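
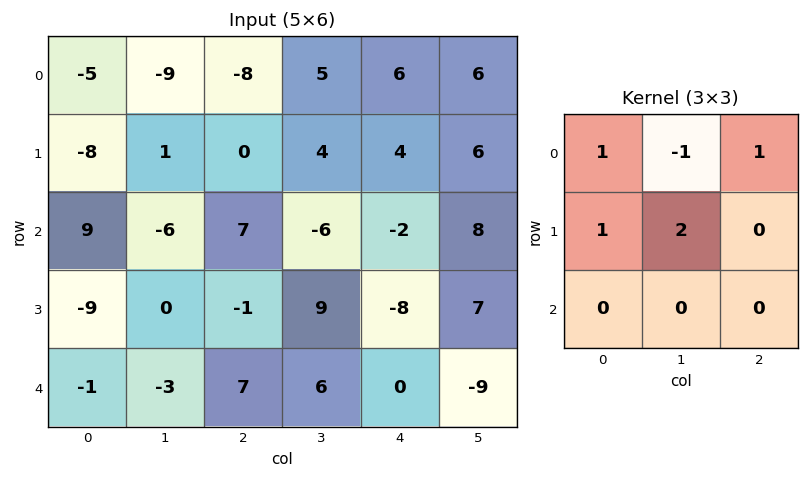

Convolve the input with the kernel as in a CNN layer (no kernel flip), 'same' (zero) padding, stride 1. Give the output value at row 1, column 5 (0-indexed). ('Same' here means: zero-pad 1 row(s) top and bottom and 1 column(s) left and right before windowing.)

16

The receptive field on the zero-padded input at this output position is [6 6 0 / 4 6 0 / -2 8 0]. Elementwise product with the kernel and sum: 6·1 + 6·-1 + 0·1 + 4·1 + 6·2.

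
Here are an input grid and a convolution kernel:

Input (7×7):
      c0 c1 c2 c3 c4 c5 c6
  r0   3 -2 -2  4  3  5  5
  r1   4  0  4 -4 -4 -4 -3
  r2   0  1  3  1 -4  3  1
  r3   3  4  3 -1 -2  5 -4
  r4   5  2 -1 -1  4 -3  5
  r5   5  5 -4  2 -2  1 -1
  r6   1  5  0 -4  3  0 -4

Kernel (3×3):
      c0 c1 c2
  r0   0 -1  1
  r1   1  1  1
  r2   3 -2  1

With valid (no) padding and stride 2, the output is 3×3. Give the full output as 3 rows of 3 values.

9 -2 -28
22 -2 20
-4 12 11

Output[0,0]: The receptive field on the input at this output position is [3 -2 -2 / 4 0 4 / 0 1 3]. Elementwise product with the kernel and sum: -2·-1 + -2·1 + 4·1 + 0·1 + 4·1 + 0·3 + 1·-2 + 3·1.
Output[0,1]: The receptive field on the input at this output position is [-2 4 3 / 4 -4 -4 / 3 1 -4]. Elementwise product with the kernel and sum: 4·-1 + 3·1 + 4·1 + -4·1 + -4·1 + 3·3 + 1·-2 + -4·1.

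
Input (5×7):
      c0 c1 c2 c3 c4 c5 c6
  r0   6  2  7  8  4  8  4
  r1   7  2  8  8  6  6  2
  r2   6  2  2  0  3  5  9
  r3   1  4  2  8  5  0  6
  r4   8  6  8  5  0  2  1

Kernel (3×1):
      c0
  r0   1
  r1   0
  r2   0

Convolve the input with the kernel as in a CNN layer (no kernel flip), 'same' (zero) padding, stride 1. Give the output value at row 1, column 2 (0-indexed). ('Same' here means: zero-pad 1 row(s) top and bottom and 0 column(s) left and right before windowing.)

7

The receptive field on the zero-padded input at this output position is [7 / 8 / 2]. Elementwise product with the kernel and sum: 7·1.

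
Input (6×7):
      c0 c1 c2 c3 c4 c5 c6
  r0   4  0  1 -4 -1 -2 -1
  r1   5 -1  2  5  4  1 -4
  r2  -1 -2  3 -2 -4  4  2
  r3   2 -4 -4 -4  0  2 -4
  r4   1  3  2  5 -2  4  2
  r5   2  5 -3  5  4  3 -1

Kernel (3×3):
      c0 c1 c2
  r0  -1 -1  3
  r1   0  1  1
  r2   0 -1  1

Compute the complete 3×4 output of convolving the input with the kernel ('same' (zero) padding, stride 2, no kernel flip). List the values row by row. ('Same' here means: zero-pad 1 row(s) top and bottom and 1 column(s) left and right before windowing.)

Output[0,0]: The receptive field on the zero-padded input at this output position is [0 0 0 / 0 4 0 / 0 5 -1]. Elementwise product with the kernel and sum: 0·-1 + 0·-1 + 0·3 + 4·1 + 0·1 + 5·-1 + -1·1.

-2 0 -6 3
-17 15 -4 9
-7 11 11 5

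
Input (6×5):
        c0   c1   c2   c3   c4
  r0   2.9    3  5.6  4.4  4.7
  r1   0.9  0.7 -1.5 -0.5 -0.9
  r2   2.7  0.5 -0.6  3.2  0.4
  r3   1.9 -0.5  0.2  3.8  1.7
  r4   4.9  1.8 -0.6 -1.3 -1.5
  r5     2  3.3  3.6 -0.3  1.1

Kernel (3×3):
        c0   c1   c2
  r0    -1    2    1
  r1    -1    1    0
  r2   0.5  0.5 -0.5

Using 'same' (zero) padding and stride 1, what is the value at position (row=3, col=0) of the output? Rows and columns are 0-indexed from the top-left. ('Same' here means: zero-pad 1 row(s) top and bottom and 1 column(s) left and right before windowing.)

9.35

The receptive field on the zero-padded input at this output position is [0 2.7 0.5 / 0 1.9 -0.5 / 0 4.9 1.8]. Elementwise product with the kernel and sum: 0·-1 + 2.7·2 + 0.5·1 + 0·-1 + 1.9·1 + 0·0.5 + 4.9·0.5 + 1.8·-0.5.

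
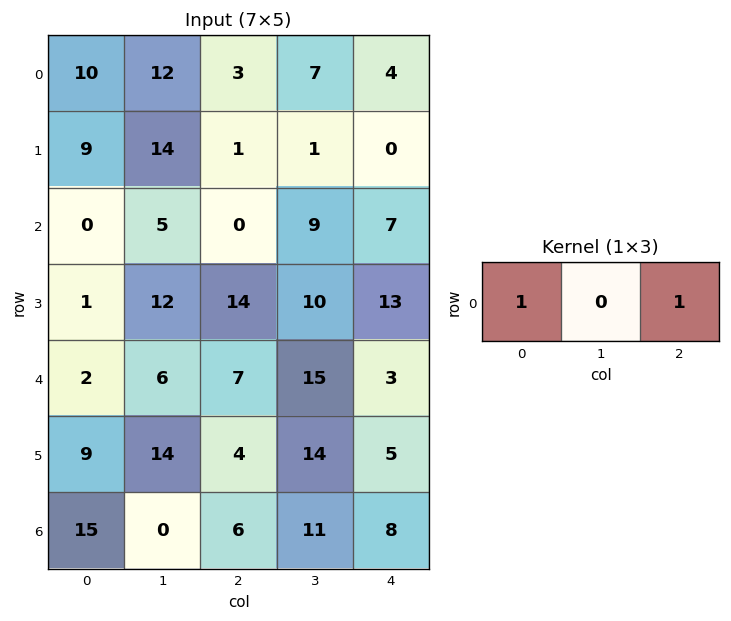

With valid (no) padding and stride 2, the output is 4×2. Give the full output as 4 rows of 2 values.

Output[0,0]: The receptive field on the input at this output position is [10 12 3]. Elementwise product with the kernel and sum: 10·1 + 3·1.

13 7
0 7
9 10
21 14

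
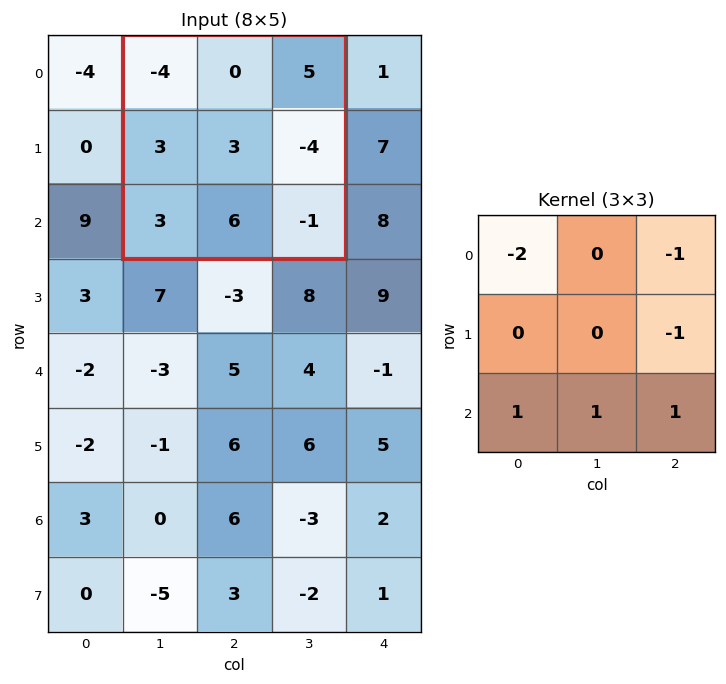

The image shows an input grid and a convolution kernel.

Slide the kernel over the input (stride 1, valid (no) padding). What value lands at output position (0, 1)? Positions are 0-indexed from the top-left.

15

The receptive field on the input at this output position is [-4 0 5 / 3 3 -4 / 3 6 -1]. Elementwise product with the kernel and sum: -4·-2 + 5·-1 + -4·-1 + 3·1 + 6·1 + -1·1.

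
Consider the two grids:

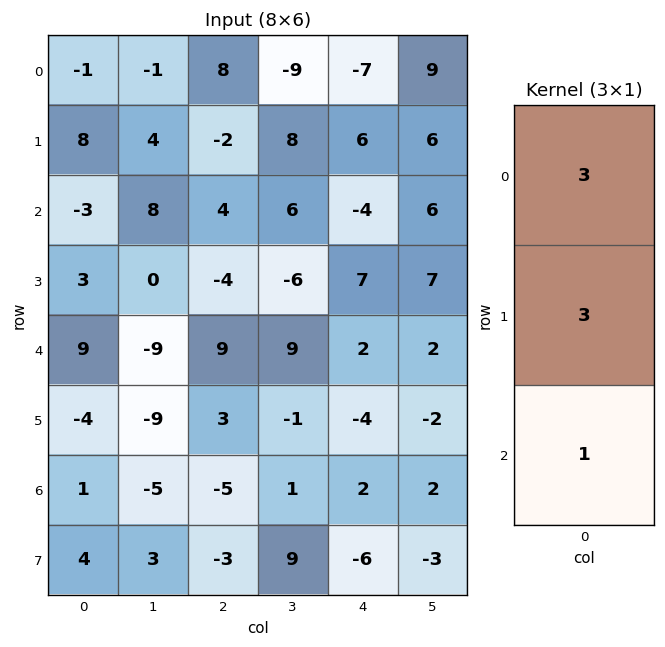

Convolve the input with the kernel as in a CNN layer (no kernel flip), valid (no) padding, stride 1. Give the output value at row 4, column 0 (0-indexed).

16

The receptive field on the input at this output position is [9 / -4 / 1]. Elementwise product with the kernel and sum: 9·3 + -4·3 + 1·1.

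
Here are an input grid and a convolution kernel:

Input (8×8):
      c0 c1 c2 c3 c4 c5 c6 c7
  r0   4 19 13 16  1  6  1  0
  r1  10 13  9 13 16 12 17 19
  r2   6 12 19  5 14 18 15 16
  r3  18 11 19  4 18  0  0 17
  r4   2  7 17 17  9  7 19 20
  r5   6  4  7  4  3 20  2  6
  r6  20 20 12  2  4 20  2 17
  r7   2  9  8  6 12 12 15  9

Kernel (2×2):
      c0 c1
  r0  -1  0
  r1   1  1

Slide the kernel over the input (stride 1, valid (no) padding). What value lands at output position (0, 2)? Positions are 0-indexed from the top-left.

9

The receptive field on the input at this output position is [13 16 / 9 13]. Elementwise product with the kernel and sum: 13·-1 + 9·1 + 13·1.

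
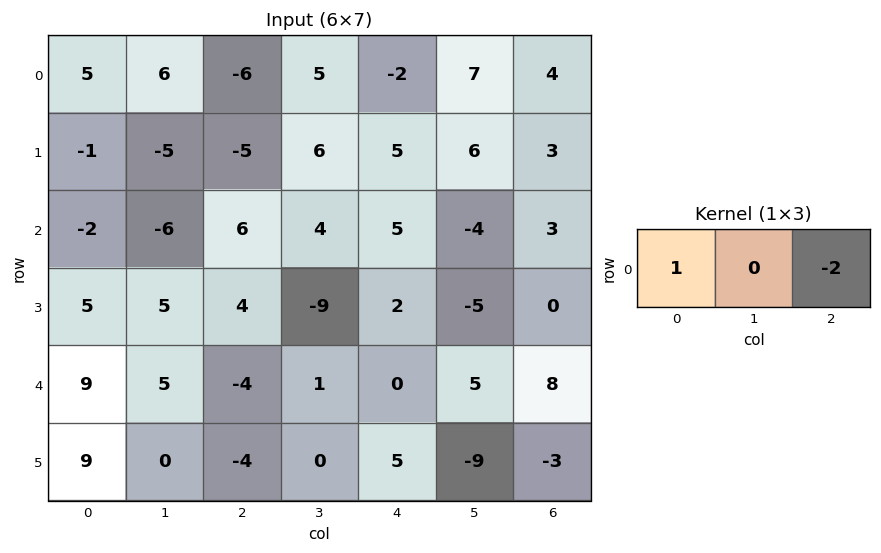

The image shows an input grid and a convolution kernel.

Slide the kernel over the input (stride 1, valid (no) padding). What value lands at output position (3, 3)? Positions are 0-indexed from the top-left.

The receptive field on the input at this output position is [-9 2 -5]. Elementwise product with the kernel and sum: -9·1 + -5·-2.

1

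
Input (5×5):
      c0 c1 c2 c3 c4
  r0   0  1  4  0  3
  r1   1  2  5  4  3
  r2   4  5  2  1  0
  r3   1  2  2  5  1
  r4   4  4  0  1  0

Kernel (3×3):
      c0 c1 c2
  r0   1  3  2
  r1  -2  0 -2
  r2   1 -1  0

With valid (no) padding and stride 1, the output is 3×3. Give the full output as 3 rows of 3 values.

-2 4 -5
4 13 16
17 3 -2

Output[0,0]: The receptive field on the input at this output position is [0 1 4 / 1 2 5 / 4 5 2]. Elementwise product with the kernel and sum: 0·1 + 1·3 + 4·2 + 1·-2 + 5·-2 + 4·1 + 5·-1.
Output[0,1]: The receptive field on the input at this output position is [1 4 0 / 2 5 4 / 5 2 1]. Elementwise product with the kernel and sum: 1·1 + 4·3 + 0·2 + 2·-2 + 4·-2 + 5·1 + 2·-1.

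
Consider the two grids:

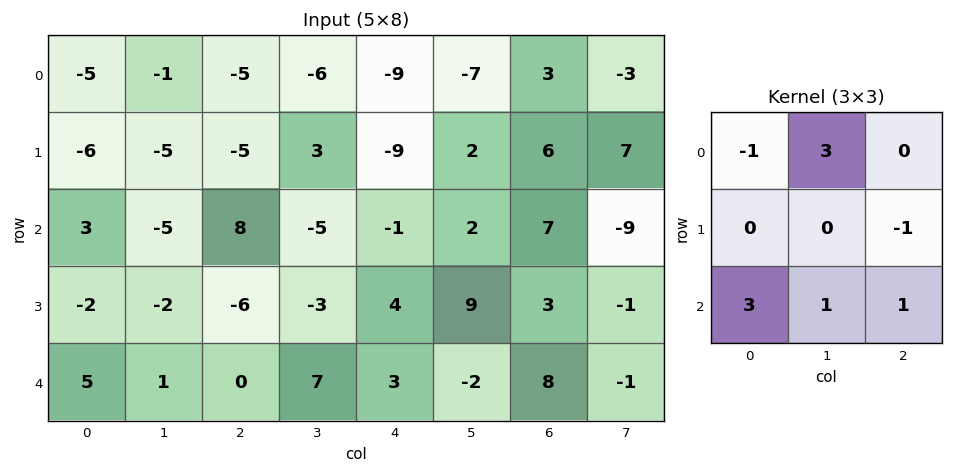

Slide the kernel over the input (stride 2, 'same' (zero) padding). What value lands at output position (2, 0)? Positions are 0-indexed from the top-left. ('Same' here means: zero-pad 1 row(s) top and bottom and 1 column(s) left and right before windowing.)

-7

The receptive field on the zero-padded input at this output position is [0 -2 -2 / 0 5 1 / 0 0 0]. Elementwise product with the kernel and sum: 0·-1 + -2·3 + 1·-1 + 0·3 + 0·1 + 0·1.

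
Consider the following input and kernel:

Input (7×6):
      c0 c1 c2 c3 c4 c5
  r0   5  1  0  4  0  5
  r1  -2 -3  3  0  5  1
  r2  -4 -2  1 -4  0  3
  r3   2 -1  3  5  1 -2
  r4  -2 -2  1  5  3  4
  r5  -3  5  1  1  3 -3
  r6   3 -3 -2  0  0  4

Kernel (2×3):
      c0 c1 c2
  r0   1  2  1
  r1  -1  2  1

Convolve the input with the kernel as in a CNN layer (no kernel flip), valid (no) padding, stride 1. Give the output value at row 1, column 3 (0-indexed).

The receptive field on the input at this output position is [0 5 1 / -4 0 3]. Elementwise product with the kernel and sum: 0·1 + 5·2 + 1·1 + -4·-1 + 0·2 + 3·1.

18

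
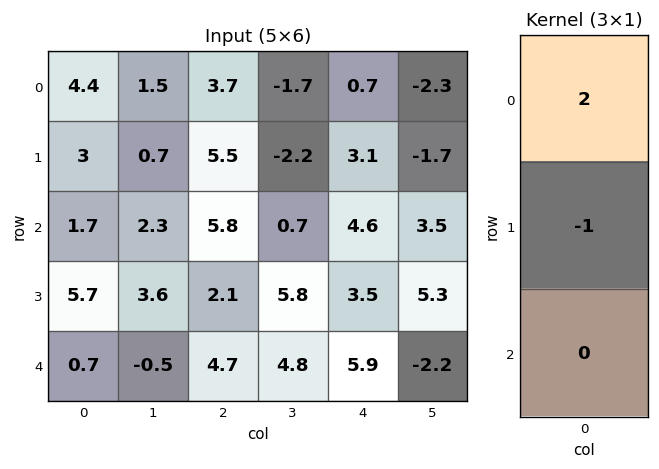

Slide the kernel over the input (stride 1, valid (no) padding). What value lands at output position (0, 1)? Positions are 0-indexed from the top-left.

2.3

The receptive field on the input at this output position is [1.5 / 0.7 / 2.3]. Elementwise product with the kernel and sum: 1.5·2 + 0.7·-1.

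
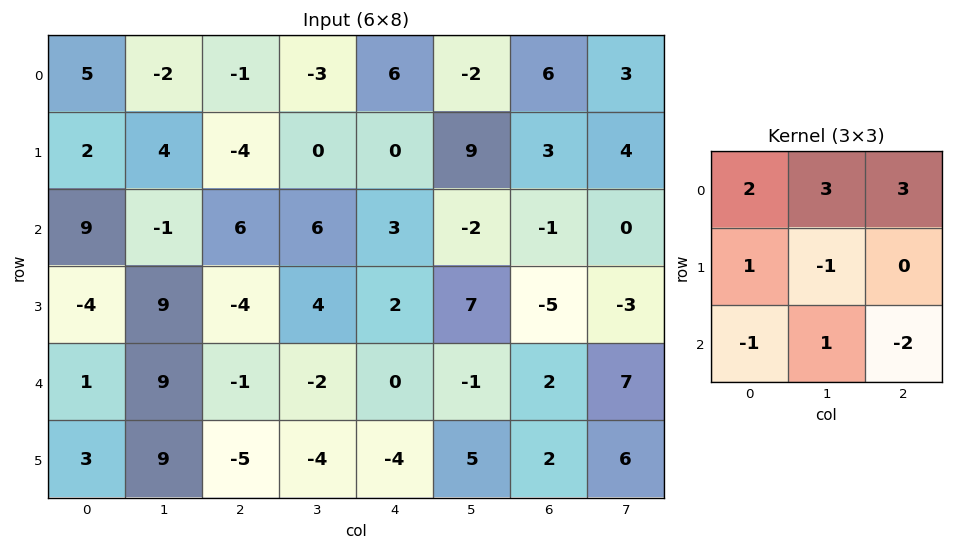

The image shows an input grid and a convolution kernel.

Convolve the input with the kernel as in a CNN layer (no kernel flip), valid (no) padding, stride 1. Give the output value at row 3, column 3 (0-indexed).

23

The receptive field on the input at this output position is [4 2 7 / -2 0 -1 / -4 -4 5]. Elementwise product with the kernel and sum: 4·2 + 2·3 + 7·3 + -2·1 + 0·-1 + -4·-1 + -4·1 + 5·-2.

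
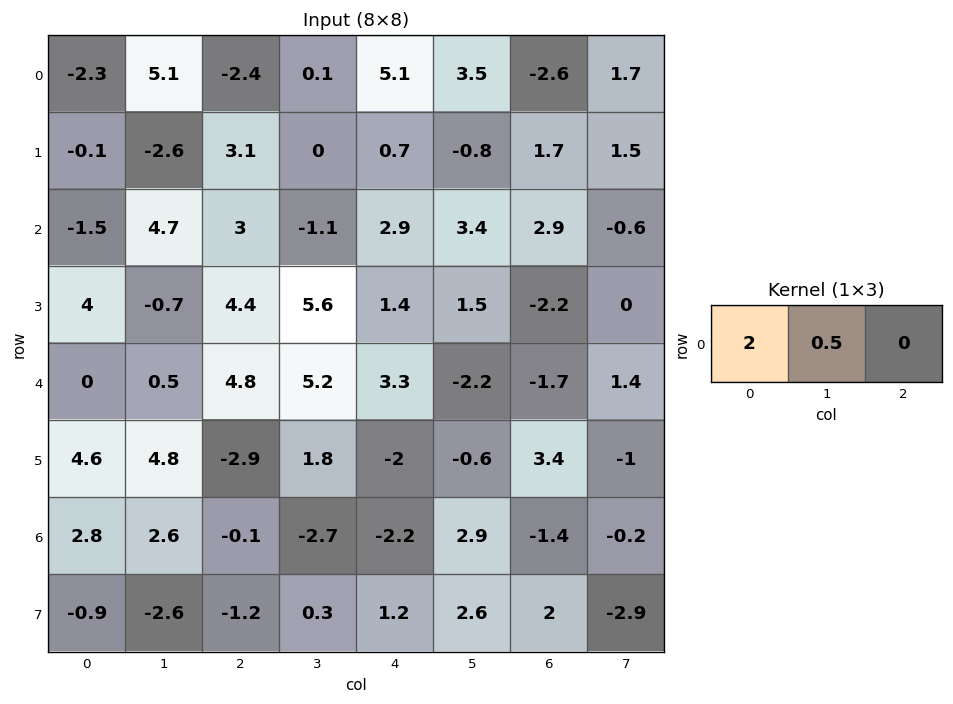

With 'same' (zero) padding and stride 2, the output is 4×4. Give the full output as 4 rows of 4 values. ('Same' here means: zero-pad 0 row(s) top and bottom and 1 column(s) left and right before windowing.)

-1.15 9 2.75 5.7
-0.75 10.9 -0.75 8.25
0 3.4 12.05 -5.25
1.4 5.15 -6.5 5.1

Output[0,0]: The receptive field on the zero-padded input at this output position is [0 -2.3 5.1]. Elementwise product with the kernel and sum: 0·2 + -2.3·0.5.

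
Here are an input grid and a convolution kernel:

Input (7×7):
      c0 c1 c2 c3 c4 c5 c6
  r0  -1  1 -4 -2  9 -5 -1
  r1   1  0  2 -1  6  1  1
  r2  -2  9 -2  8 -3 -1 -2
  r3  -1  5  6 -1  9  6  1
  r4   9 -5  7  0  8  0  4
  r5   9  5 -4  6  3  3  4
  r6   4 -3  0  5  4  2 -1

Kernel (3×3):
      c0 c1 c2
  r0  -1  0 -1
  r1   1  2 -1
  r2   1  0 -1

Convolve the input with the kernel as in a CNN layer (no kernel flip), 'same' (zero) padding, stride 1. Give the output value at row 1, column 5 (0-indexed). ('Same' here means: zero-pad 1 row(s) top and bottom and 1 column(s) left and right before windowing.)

The receptive field on the zero-padded input at this output position is [9 -5 -1 / 6 1 1 / -3 -1 -2]. Elementwise product with the kernel and sum: 9·-1 + -1·-1 + 6·1 + 1·2 + 1·-1 + -3·1 + -2·-1.

-2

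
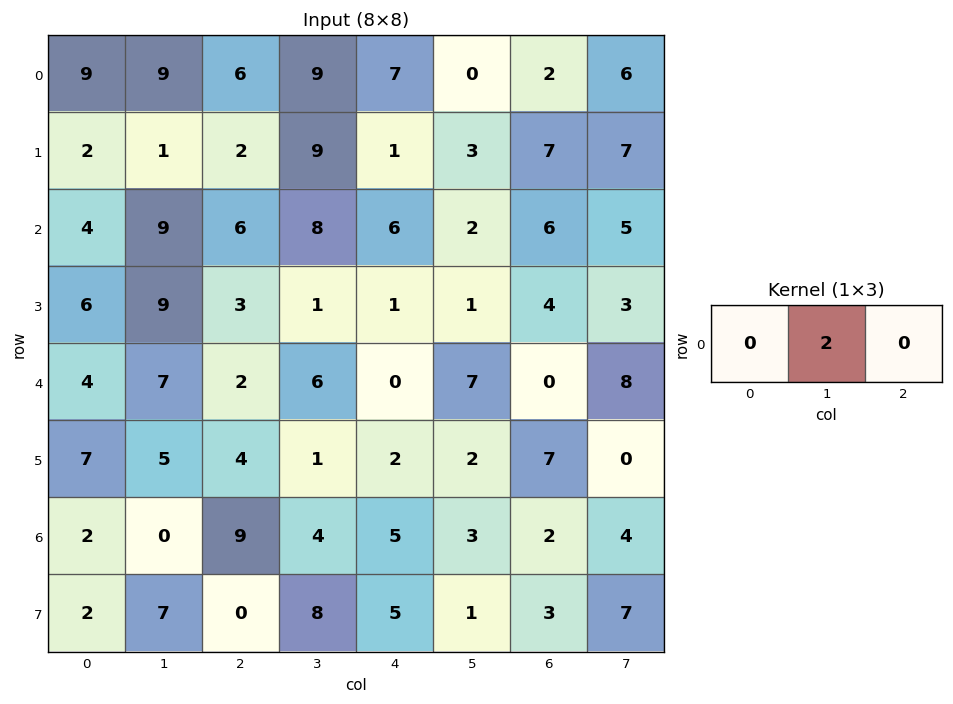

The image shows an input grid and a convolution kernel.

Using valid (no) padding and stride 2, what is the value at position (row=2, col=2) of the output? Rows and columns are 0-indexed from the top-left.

14

The receptive field on the input at this output position is [0 7 0]. Elementwise product with the kernel and sum: 7·2.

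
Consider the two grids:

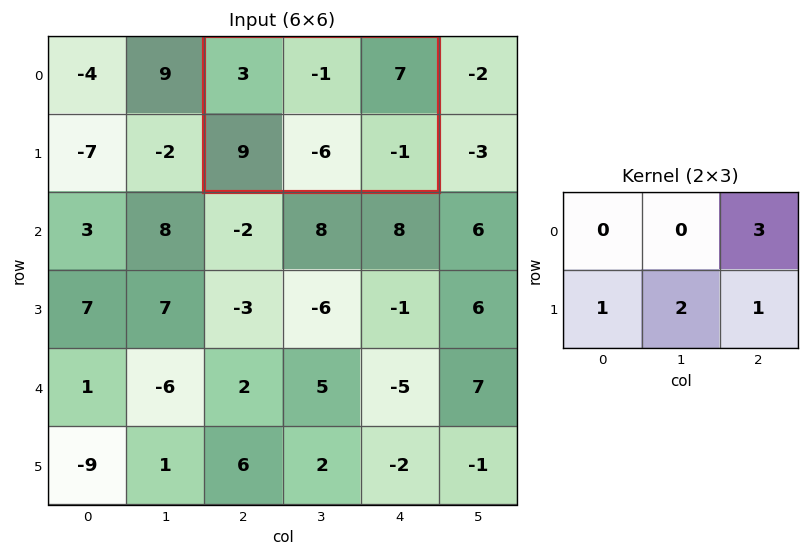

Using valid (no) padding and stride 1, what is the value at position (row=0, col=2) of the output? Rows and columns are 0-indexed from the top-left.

17

The receptive field on the input at this output position is [3 -1 7 / 9 -6 -1]. Elementwise product with the kernel and sum: 7·3 + 9·1 + -6·2 + -1·1.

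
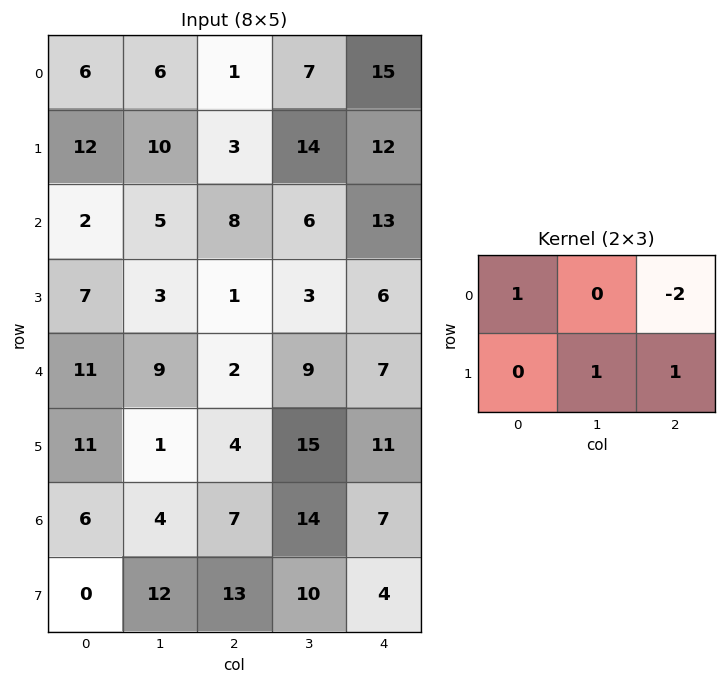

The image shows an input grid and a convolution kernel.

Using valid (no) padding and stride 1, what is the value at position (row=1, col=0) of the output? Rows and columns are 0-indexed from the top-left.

19

The receptive field on the input at this output position is [12 10 3 / 2 5 8]. Elementwise product with the kernel and sum: 12·1 + 3·-2 + 5·1 + 8·1.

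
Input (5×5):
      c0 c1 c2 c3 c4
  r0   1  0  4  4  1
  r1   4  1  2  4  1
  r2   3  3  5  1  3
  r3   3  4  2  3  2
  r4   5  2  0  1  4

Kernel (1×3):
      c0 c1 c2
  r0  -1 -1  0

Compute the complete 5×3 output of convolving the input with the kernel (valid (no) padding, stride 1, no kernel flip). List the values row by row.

-1 -4 -8
-5 -3 -6
-6 -8 -6
-7 -6 -5
-7 -2 -1

Output[0,0]: The receptive field on the input at this output position is [1 0 4]. Elementwise product with the kernel and sum: 1·-1 + 0·-1.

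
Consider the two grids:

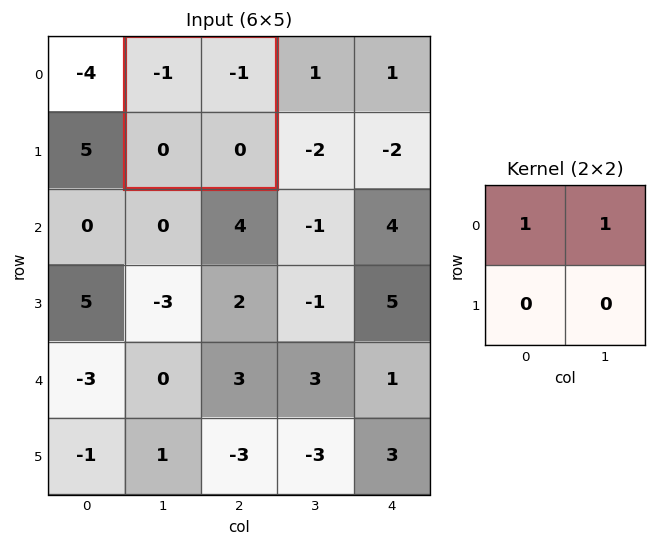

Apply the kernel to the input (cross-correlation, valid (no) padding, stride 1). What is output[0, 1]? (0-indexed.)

-2

The receptive field on the input at this output position is [-1 -1 / 0 0]. Elementwise product with the kernel and sum: -1·1 + -1·1.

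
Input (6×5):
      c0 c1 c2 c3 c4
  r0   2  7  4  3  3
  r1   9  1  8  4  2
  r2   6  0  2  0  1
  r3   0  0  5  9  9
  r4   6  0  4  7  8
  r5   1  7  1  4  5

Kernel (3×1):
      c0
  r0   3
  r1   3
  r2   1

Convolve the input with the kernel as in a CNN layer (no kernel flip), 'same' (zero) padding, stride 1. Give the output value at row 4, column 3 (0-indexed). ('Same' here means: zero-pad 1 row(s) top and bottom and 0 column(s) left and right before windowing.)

52

The receptive field on the zero-padded input at this output position is [9 / 7 / 4]. Elementwise product with the kernel and sum: 9·3 + 7·3 + 4·1.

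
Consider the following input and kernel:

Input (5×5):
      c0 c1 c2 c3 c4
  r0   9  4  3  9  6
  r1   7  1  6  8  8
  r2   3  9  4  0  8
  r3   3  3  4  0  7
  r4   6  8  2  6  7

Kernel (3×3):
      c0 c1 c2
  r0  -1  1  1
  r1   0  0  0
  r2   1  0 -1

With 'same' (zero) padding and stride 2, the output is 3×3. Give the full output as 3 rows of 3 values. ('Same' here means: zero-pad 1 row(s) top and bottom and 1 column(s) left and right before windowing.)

-1 -7 8
5 16 0
6 1 7

Output[0,0]: The receptive field on the zero-padded input at this output position is [0 0 0 / 0 9 4 / 0 7 1]. Elementwise product with the kernel and sum: 0·-1 + 0·1 + 0·1 + 0·1 + 1·-1.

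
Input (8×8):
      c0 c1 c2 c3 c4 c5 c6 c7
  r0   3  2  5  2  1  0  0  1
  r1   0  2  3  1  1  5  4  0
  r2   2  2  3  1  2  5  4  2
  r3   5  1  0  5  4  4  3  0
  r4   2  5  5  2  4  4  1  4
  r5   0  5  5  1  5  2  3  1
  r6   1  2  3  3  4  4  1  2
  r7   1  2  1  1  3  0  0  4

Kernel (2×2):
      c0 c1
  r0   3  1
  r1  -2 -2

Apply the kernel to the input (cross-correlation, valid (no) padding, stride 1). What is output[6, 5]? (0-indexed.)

13

The receptive field on the input at this output position is [4 1 / 0 0]. Elementwise product with the kernel and sum: 4·3 + 1·1 + 0·-2 + 0·-2.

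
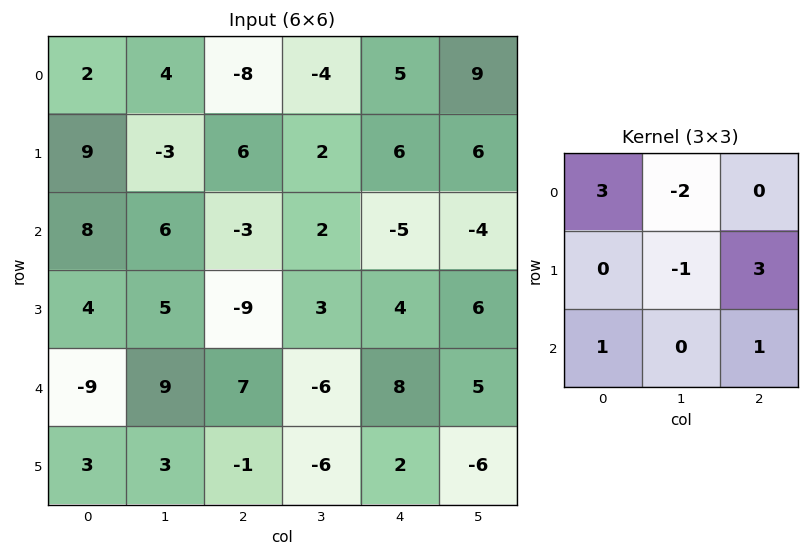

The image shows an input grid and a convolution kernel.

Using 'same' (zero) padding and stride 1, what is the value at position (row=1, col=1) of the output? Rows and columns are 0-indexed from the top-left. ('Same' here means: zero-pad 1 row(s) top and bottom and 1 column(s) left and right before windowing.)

24

The receptive field on the zero-padded input at this output position is [2 4 -8 / 9 -3 6 / 8 6 -3]. Elementwise product with the kernel and sum: 2·3 + 4·-2 + -3·-1 + 6·3 + 8·1 + -3·1.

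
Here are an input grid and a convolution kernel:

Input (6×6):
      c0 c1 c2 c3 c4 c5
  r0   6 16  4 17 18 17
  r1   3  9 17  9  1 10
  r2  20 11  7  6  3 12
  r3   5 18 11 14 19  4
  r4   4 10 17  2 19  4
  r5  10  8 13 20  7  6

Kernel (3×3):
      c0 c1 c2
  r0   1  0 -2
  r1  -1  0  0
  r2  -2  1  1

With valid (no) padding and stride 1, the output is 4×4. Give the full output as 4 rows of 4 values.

-27 -36 -54 -23
-32 -31 19 -22
20 -20 -23 -13
-20 -3 -43 -23

Output[0,0]: The receptive field on the input at this output position is [6 16 4 / 3 9 17 / 20 11 7]. Elementwise product with the kernel and sum: 6·1 + 4·-2 + 3·-1 + 20·-2 + 11·1 + 7·1.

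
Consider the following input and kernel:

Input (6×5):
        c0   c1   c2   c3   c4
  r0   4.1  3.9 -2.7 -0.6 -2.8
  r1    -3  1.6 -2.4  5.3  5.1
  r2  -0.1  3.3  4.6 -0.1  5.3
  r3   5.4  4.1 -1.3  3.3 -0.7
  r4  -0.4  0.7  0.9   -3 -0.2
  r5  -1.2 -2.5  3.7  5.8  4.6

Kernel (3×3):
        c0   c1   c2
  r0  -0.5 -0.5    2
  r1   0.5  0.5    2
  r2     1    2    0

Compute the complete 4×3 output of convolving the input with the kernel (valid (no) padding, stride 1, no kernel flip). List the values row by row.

-8.4 20.9 12.1
20.3 16.25 26.9
10.75 6.35 2.85
-11.6 4.9 11.45

Output[0,0]: The receptive field on the input at this output position is [4.1 3.9 -2.7 / -3 1.6 -2.4 / -0.1 3.3 4.6]. Elementwise product with the kernel and sum: 4.1·-0.5 + 3.9·-0.5 + -2.7·2 + -3·0.5 + 1.6·0.5 + -2.4·2 + -0.1·1 + 3.3·2.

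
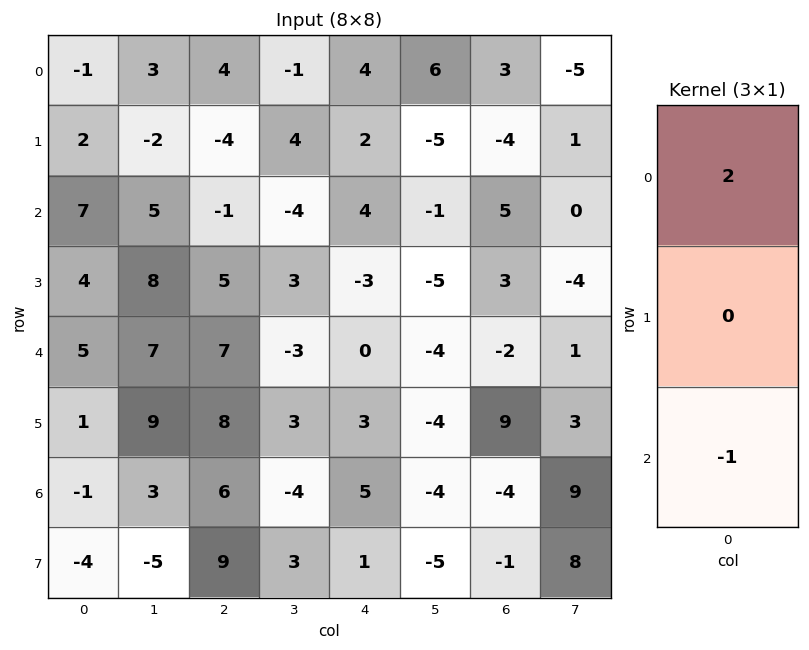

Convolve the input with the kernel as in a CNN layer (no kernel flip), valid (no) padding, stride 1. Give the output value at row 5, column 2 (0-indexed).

7

The receptive field on the input at this output position is [8 / 6 / 9]. Elementwise product with the kernel and sum: 8·2 + 9·-1.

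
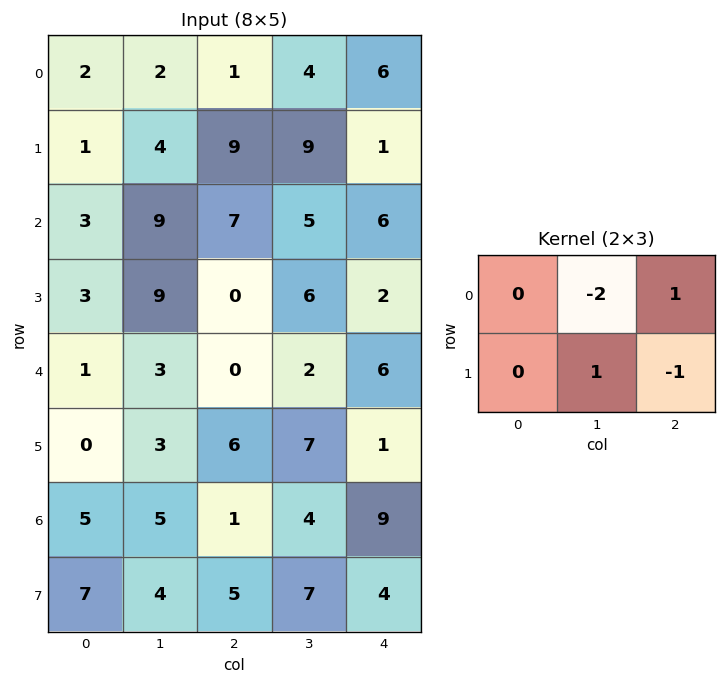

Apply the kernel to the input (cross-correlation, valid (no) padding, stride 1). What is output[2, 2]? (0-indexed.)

The receptive field on the input at this output position is [7 5 6 / 0 6 2]. Elementwise product with the kernel and sum: 5·-2 + 6·1 + 6·1 + 2·-1.

0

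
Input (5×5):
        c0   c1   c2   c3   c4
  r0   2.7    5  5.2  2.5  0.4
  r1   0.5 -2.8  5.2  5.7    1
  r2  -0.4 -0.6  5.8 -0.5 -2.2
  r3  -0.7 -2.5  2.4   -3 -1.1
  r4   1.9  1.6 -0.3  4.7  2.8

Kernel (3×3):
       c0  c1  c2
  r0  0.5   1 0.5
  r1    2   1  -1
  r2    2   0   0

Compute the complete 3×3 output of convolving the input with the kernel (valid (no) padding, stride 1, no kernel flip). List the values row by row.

1.15 1.65 32
-8.55 6.75 26.9
-0.4 8.85 3.6

Output[0,0]: The receptive field on the input at this output position is [2.7 5 5.2 / 0.5 -2.8 5.2 / -0.4 -0.6 5.8]. Elementwise product with the kernel and sum: 2.7·0.5 + 5·1 + 5.2·0.5 + 0.5·2 + -2.8·1 + 5.2·-1 + -0.4·2.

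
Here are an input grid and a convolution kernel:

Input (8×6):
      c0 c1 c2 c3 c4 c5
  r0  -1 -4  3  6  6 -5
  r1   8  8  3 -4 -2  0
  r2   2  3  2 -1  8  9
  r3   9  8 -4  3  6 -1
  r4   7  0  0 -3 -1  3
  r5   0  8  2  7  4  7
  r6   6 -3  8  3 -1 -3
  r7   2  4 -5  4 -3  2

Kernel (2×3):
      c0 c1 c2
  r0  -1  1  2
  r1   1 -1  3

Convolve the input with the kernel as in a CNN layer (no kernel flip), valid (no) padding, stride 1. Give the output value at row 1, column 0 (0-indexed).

The receptive field on the input at this output position is [8 8 3 / 2 3 2]. Elementwise product with the kernel and sum: 8·-1 + 8·1 + 3·2 + 2·1 + 3·-1 + 2·3.

11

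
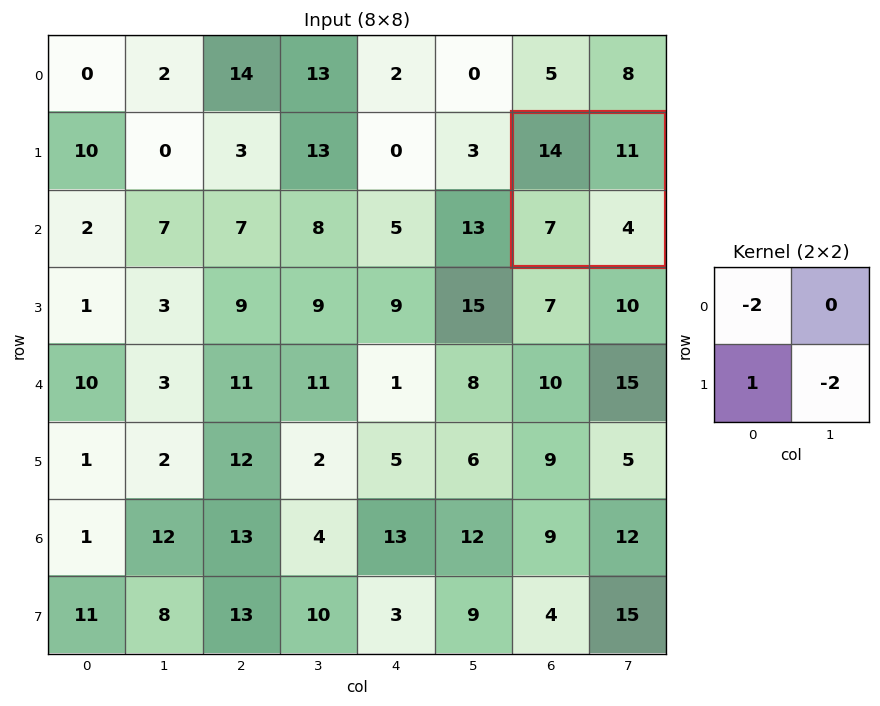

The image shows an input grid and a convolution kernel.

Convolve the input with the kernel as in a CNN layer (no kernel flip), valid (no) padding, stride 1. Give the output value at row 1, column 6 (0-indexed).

The receptive field on the input at this output position is [14 11 / 7 4]. Elementwise product with the kernel and sum: 14·-2 + 7·1 + 4·-2.

-29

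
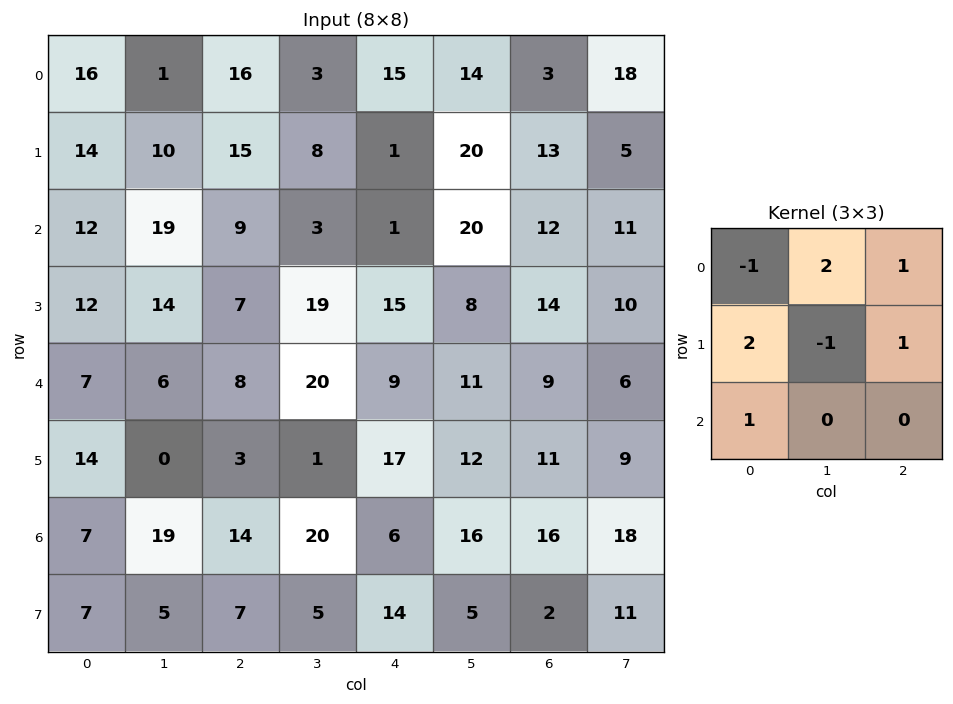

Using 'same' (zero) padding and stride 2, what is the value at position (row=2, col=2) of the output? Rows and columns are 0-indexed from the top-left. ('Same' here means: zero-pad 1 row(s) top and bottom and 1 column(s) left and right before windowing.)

62

The receptive field on the zero-padded input at this output position is [19 15 8 / 20 9 11 / 1 17 12]. Elementwise product with the kernel and sum: 19·-1 + 15·2 + 8·1 + 20·2 + 9·-1 + 11·1 + 1·1.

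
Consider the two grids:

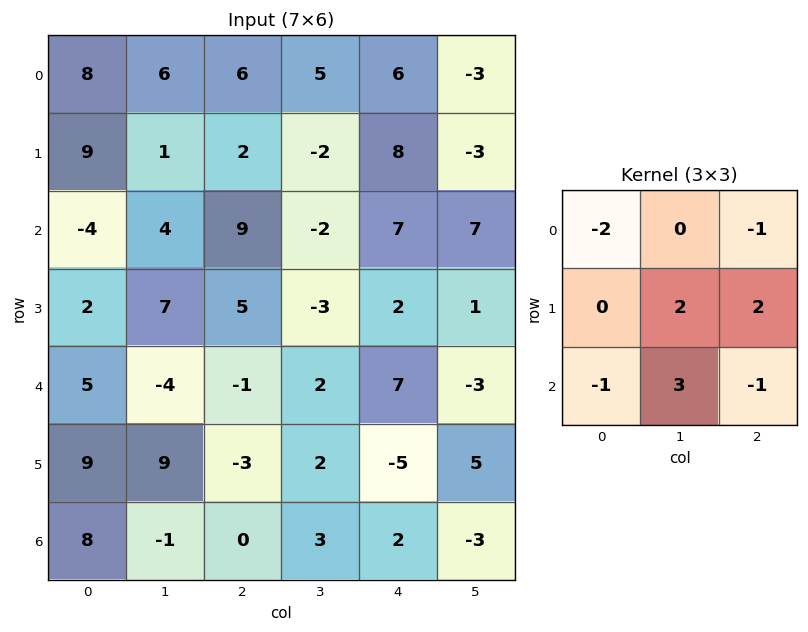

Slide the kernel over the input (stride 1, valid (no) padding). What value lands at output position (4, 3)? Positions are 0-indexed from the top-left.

5

The receptive field on the input at this output position is [2 7 -3 / 2 -5 5 / 3 2 -3]. Elementwise product with the kernel and sum: 2·-2 + -3·-1 + -5·2 + 5·2 + 3·-1 + 2·3 + -3·-1.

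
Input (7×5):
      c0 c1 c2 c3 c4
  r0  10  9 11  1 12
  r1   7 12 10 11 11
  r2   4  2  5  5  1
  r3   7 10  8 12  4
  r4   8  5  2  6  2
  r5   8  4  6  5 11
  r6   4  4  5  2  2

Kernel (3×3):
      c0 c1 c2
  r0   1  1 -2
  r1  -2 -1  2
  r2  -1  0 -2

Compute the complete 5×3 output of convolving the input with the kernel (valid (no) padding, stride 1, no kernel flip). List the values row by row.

-23 -6 -28
-24 -33 -30
-24 -24 -18
-36 -20 -22
-13 -17 0

Output[0,0]: The receptive field on the input at this output position is [10 9 11 / 7 12 10 / 4 2 5]. Elementwise product with the kernel and sum: 10·1 + 9·1 + 11·-2 + 7·-2 + 12·-1 + 10·2 + 4·-1 + 5·-2.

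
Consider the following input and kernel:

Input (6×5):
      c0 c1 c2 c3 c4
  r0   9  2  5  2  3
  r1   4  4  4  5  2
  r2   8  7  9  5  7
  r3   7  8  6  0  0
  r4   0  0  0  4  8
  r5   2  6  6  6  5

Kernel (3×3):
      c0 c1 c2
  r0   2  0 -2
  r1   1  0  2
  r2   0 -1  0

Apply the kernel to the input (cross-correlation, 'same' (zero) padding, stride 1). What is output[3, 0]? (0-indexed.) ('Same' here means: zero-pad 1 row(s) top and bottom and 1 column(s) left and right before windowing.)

The receptive field on the zero-padded input at this output position is [0 8 7 / 0 7 8 / 0 0 0]. Elementwise product with the kernel and sum: 0·2 + 7·-2 + 0·1 + 8·2 + 0·-1.

2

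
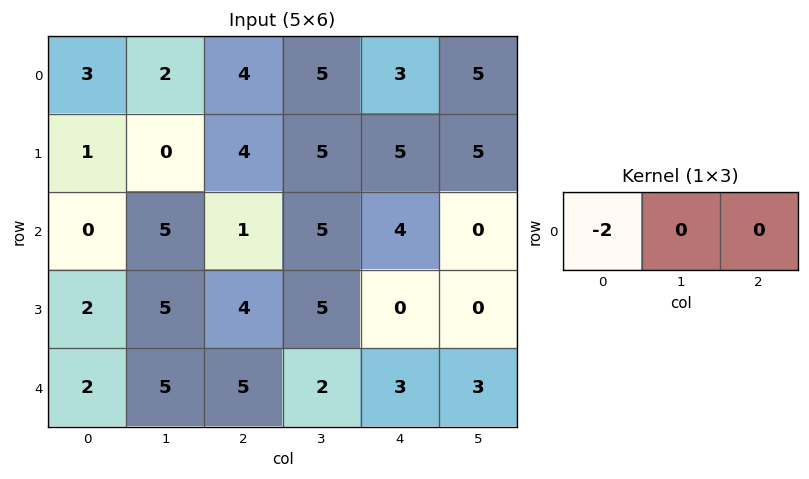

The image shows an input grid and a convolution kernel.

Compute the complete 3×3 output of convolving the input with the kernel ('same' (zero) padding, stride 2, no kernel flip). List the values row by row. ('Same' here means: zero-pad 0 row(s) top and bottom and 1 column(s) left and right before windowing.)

0 -4 -10
0 -10 -10
0 -10 -4

Output[0,0]: The receptive field on the zero-padded input at this output position is [0 3 2]. Elementwise product with the kernel and sum: 0·-2.
Output[0,1]: The receptive field on the zero-padded input at this output position is [2 4 5]. Elementwise product with the kernel and sum: 2·-2.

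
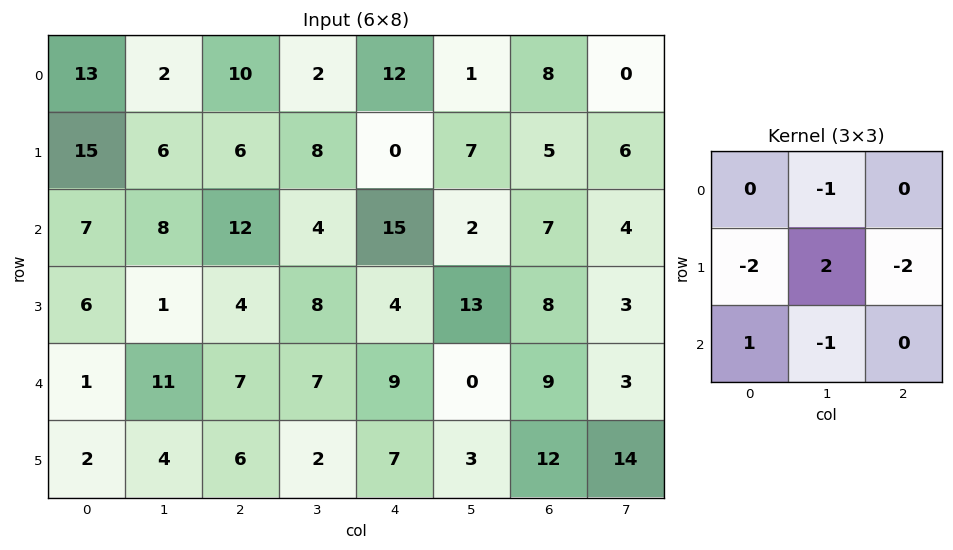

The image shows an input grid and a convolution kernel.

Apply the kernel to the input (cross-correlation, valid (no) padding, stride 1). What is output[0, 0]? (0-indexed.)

-33

The receptive field on the input at this output position is [13 2 10 / 15 6 6 / 7 8 12]. Elementwise product with the kernel and sum: 2·-1 + 15·-2 + 6·2 + 6·-2 + 7·1 + 8·-1.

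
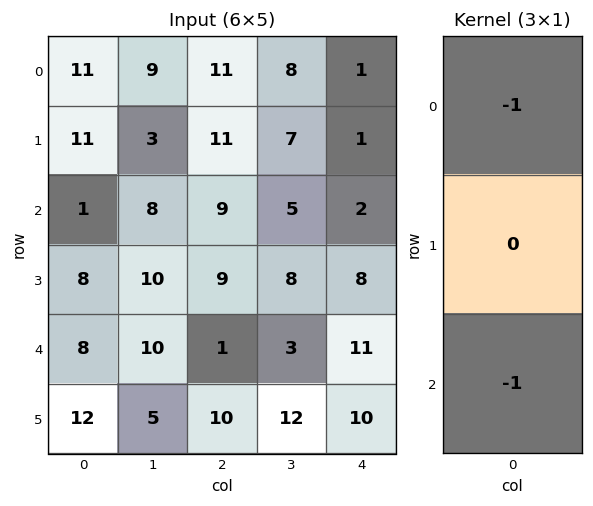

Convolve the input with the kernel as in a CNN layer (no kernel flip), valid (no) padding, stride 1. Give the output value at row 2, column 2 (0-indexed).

-10

The receptive field on the input at this output position is [9 / 9 / 1]. Elementwise product with the kernel and sum: 9·-1 + 1·-1.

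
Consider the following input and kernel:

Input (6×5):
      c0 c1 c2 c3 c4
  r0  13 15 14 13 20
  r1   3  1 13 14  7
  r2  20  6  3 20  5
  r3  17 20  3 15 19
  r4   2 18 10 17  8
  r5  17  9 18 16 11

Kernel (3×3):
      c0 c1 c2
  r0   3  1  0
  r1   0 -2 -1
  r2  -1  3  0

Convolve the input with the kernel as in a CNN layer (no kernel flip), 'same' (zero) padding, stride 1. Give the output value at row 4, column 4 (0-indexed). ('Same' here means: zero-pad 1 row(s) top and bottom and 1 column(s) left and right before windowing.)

The receptive field on the zero-padded input at this output position is [15 19 0 / 17 8 0 / 16 11 0]. Elementwise product with the kernel and sum: 15·3 + 19·1 + 8·-2 + 0·-1 + 16·-1 + 11·3.

65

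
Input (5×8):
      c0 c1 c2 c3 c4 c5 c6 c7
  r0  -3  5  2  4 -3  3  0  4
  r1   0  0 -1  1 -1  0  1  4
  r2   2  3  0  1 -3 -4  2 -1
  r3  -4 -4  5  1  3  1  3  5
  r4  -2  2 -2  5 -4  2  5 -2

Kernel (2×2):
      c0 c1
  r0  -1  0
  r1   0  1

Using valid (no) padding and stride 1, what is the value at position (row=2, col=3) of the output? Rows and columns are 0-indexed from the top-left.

The receptive field on the input at this output position is [1 -3 / 1 3]. Elementwise product with the kernel and sum: 1·-1 + 3·1.

2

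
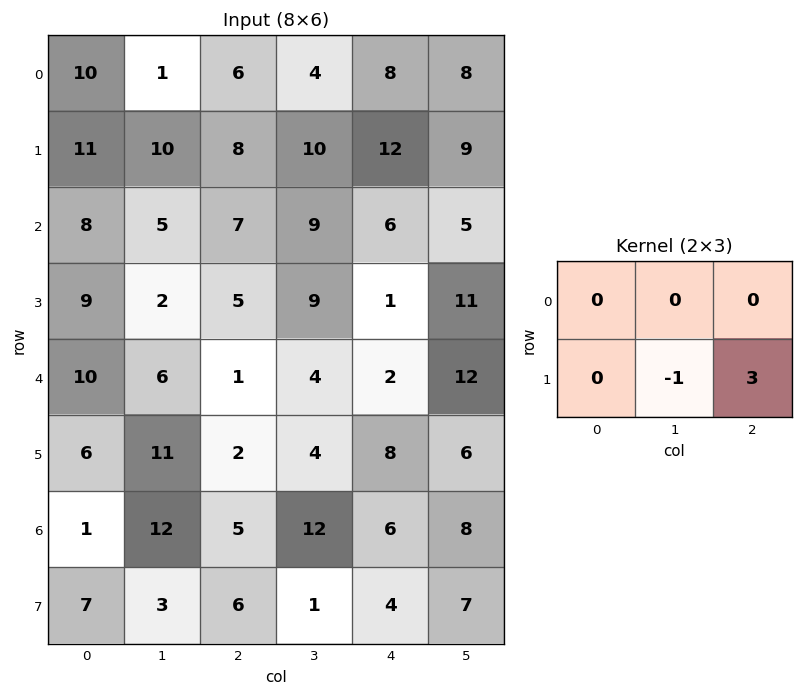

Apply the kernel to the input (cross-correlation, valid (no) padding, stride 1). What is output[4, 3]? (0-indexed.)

The receptive field on the input at this output position is [4 2 12 / 4 8 6]. Elementwise product with the kernel and sum: 8·-1 + 6·3.

10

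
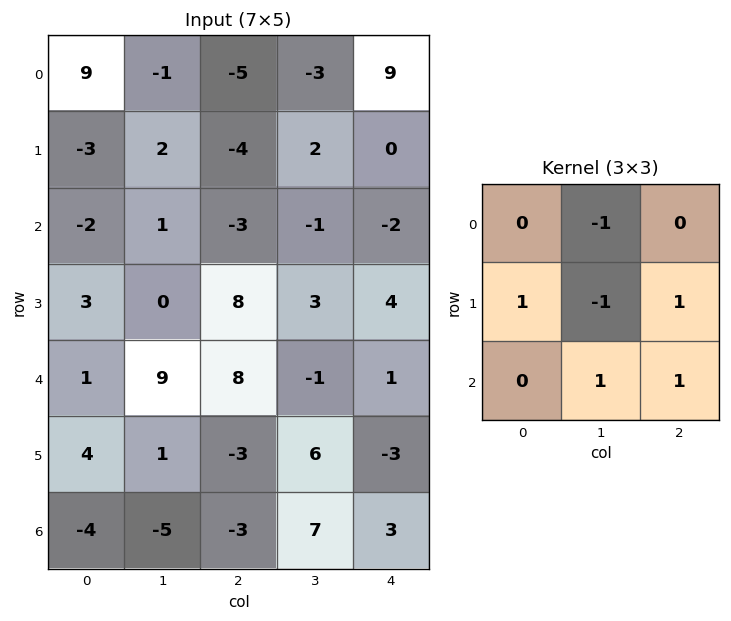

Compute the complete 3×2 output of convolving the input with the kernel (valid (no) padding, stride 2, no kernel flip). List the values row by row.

Output[0,0]: The receptive field on the input at this output position is [9 -1 -5 / -3 2 -4 / -2 1 -3]. Elementwise product with the kernel and sum: -1·-1 + -3·1 + 2·-1 + -4·1 + 1·1 + -3·1.

-10 -6
27 10
-17 -1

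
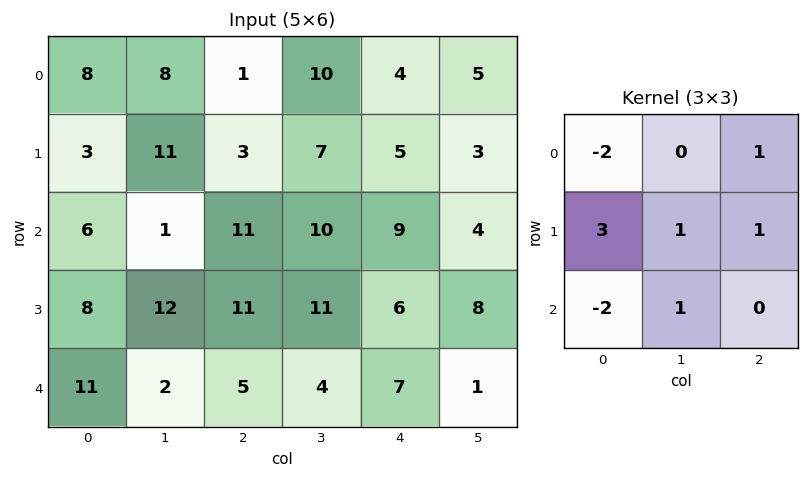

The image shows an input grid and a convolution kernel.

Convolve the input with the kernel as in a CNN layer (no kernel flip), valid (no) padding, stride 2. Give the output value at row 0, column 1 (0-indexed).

11

The receptive field on the input at this output position is [1 10 4 / 3 7 5 / 11 10 9]. Elementwise product with the kernel and sum: 1·-2 + 4·1 + 3·3 + 7·1 + 5·1 + 11·-2 + 10·1.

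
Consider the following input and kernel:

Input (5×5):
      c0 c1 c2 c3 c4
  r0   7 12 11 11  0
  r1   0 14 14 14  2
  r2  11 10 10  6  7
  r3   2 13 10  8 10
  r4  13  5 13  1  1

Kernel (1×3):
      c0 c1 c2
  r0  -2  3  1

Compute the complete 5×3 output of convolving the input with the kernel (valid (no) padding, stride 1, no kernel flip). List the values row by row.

33 20 11
56 28 16
18 16 5
45 12 14
2 30 -22

Output[0,0]: The receptive field on the input at this output position is [7 12 11]. Elementwise product with the kernel and sum: 7·-2 + 12·3 + 11·1.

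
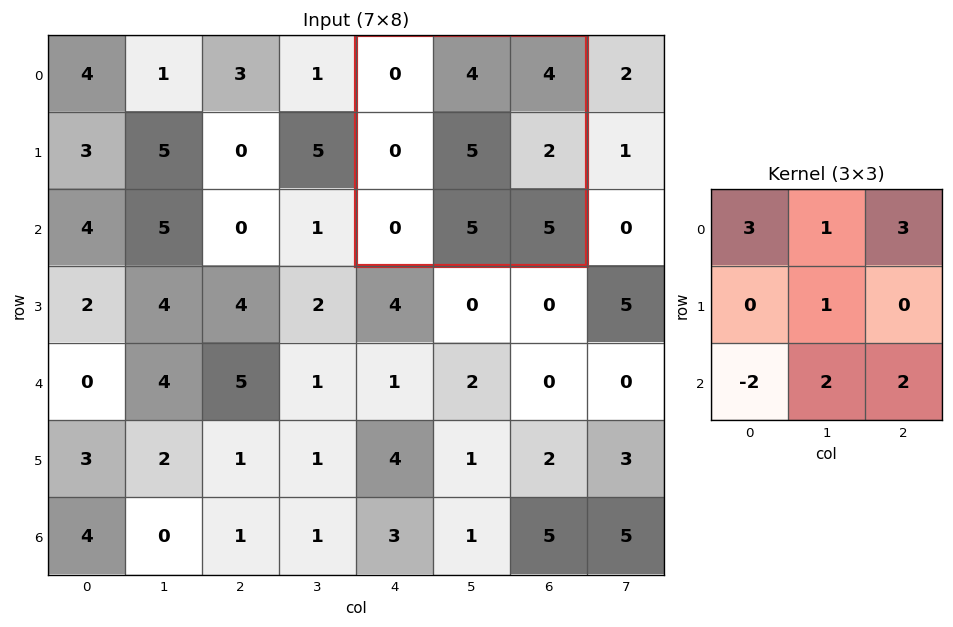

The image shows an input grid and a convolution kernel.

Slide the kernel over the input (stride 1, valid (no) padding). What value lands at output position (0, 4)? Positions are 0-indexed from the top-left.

41

The receptive field on the input at this output position is [0 4 4 / 0 5 2 / 0 5 5]. Elementwise product with the kernel and sum: 0·3 + 4·1 + 4·3 + 5·1 + 0·-2 + 5·2 + 5·2.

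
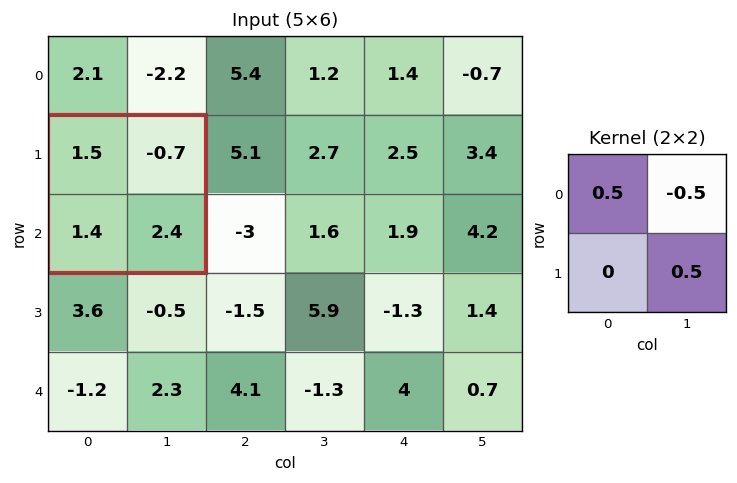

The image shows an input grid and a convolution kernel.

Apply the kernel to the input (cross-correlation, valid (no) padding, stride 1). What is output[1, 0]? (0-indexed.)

2.3

The receptive field on the input at this output position is [1.5 -0.7 / 1.4 2.4]. Elementwise product with the kernel and sum: 1.5·0.5 + -0.7·-0.5 + 2.4·0.5.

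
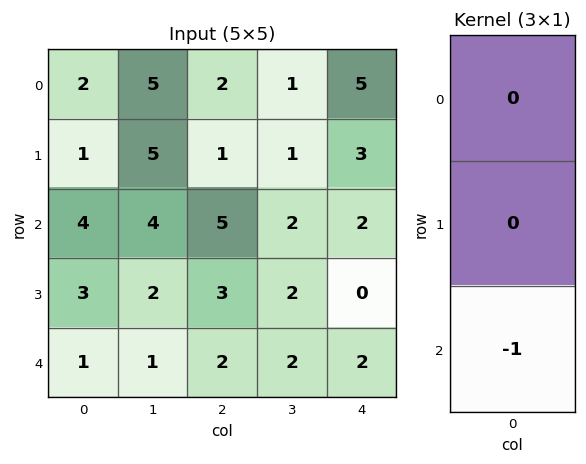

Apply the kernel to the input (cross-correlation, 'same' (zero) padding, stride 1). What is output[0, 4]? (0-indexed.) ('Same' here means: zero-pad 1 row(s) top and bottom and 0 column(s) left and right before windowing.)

The receptive field on the zero-padded input at this output position is [0 / 5 / 3]. Elementwise product with the kernel and sum: 3·-1.

-3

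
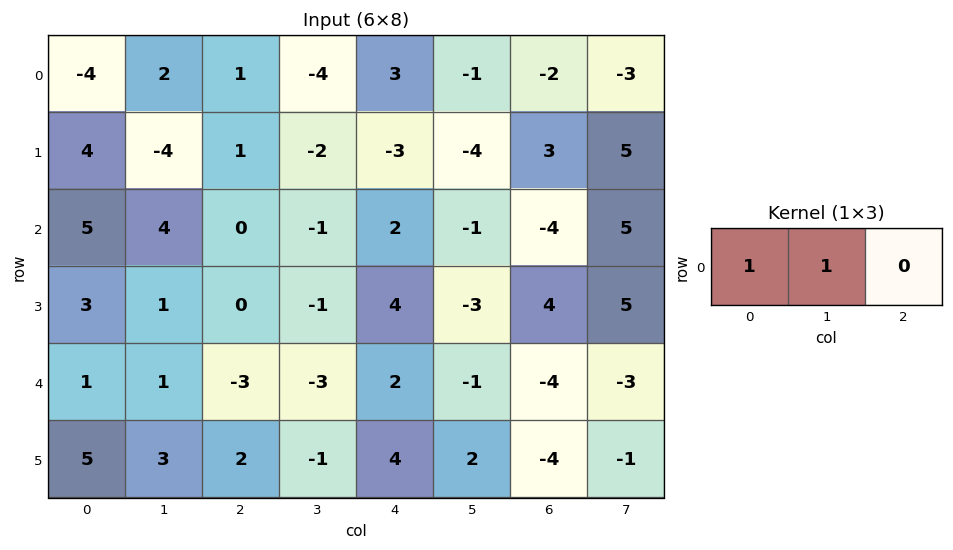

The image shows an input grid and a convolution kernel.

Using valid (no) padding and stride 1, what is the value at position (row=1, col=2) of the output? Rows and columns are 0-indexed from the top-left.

The receptive field on the input at this output position is [1 -2 -3]. Elementwise product with the kernel and sum: 1·1 + -2·1.

-1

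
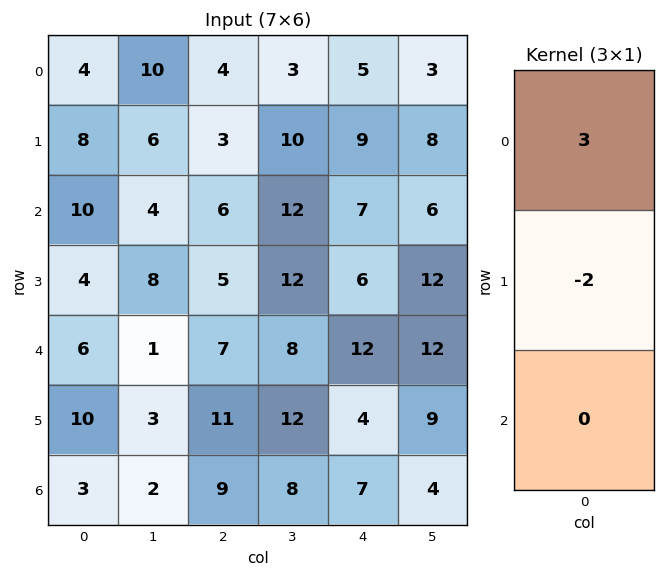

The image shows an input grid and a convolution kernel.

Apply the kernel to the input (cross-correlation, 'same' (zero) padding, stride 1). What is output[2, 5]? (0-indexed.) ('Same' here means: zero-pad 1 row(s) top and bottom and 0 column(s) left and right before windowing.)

The receptive field on the zero-padded input at this output position is [8 / 6 / 12]. Elementwise product with the kernel and sum: 8·3 + 6·-2.

12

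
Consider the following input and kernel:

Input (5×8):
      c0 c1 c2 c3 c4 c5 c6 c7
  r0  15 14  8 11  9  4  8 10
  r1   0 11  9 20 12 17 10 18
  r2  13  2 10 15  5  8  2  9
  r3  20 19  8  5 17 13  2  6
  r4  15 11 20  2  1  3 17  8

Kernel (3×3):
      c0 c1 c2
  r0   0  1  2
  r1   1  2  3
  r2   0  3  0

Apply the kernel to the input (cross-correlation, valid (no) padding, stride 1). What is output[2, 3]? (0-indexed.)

102

The receptive field on the input at this output position is [15 5 8 / 5 17 13 / 2 1 3]. Elementwise product with the kernel and sum: 5·1 + 8·2 + 5·1 + 17·2 + 13·3 + 1·3.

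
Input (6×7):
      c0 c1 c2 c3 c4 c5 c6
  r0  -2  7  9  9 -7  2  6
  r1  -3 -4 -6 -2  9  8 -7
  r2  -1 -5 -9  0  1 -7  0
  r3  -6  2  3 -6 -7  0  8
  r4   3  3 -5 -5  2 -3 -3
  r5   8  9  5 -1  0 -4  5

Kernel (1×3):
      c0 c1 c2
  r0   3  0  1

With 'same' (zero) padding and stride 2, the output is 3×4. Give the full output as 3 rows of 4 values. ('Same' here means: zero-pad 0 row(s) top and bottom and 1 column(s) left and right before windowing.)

7 30 29 6
-5 -15 -7 -21
3 4 -18 -9

Output[0,0]: The receptive field on the zero-padded input at this output position is [0 -2 7]. Elementwise product with the kernel and sum: 0·3 + 7·1.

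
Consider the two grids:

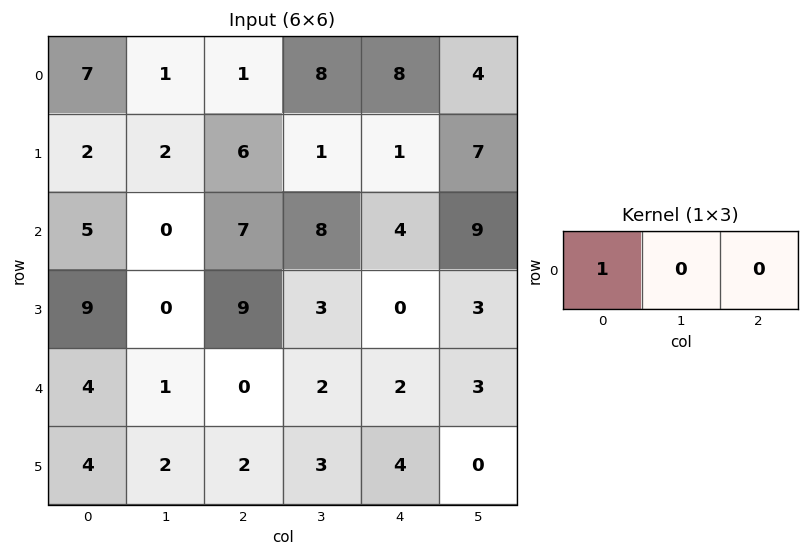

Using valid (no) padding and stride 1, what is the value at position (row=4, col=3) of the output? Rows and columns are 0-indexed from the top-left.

2

The receptive field on the input at this output position is [2 2 3]. Elementwise product with the kernel and sum: 2·1.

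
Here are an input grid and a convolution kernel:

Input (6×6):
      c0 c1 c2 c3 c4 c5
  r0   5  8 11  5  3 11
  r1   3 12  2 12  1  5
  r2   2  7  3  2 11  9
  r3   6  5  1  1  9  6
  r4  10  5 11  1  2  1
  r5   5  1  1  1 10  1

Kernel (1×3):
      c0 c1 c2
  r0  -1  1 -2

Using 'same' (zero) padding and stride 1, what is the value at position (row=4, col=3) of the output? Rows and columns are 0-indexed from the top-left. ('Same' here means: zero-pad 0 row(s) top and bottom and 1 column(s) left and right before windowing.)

The receptive field on the zero-padded input at this output position is [11 1 2]. Elementwise product with the kernel and sum: 11·-1 + 1·1 + 2·-2.

-14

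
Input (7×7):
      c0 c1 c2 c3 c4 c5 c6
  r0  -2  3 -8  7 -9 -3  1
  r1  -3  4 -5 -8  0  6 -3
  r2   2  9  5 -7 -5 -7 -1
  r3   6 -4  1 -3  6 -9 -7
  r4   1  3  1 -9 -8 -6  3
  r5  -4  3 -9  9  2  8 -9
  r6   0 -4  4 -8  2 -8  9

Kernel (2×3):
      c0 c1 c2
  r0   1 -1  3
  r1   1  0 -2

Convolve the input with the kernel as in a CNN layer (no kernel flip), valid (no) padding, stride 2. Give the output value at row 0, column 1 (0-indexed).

The receptive field on the input at this output position is [-8 7 -9 / -5 -8 0]. Elementwise product with the kernel and sum: -8·1 + 7·-1 + -9·3 + -5·1 + 0·-2.

-47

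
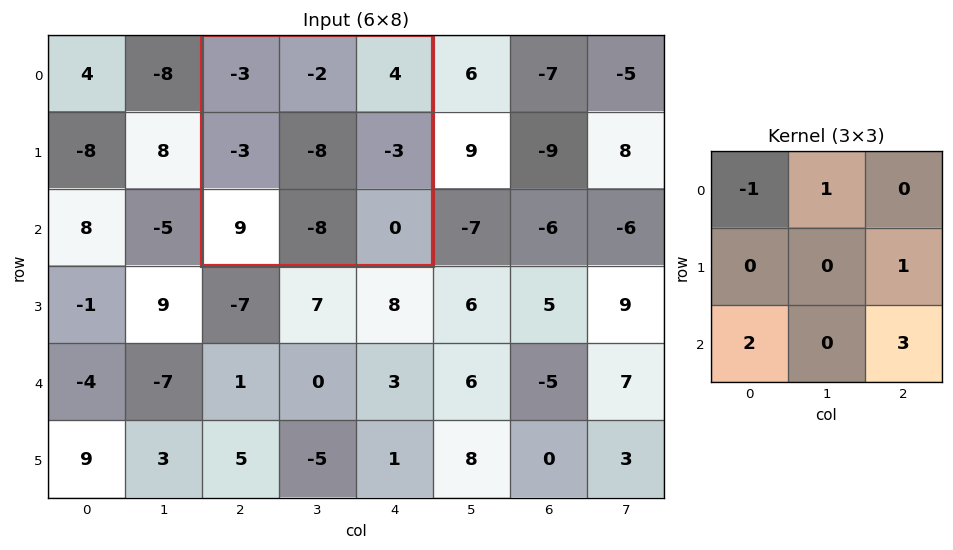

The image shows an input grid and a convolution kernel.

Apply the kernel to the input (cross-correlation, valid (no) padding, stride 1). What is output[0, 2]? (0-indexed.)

16

The receptive field on the input at this output position is [-3 -2 4 / -3 -8 -3 / 9 -8 0]. Elementwise product with the kernel and sum: -3·-1 + -2·1 + -3·1 + 9·2 + 0·3.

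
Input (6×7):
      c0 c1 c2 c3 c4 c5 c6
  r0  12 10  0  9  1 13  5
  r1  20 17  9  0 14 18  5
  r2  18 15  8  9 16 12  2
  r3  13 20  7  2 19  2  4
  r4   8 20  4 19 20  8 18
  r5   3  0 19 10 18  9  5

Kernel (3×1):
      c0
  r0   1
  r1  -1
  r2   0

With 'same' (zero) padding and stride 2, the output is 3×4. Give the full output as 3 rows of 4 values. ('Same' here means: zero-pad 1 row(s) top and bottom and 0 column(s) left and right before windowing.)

-12 0 -1 -5
2 1 -2 3
5 3 -1 -14

Output[0,0]: The receptive field on the zero-padded input at this output position is [0 / 12 / 20]. Elementwise product with the kernel and sum: 0·1 + 12·-1.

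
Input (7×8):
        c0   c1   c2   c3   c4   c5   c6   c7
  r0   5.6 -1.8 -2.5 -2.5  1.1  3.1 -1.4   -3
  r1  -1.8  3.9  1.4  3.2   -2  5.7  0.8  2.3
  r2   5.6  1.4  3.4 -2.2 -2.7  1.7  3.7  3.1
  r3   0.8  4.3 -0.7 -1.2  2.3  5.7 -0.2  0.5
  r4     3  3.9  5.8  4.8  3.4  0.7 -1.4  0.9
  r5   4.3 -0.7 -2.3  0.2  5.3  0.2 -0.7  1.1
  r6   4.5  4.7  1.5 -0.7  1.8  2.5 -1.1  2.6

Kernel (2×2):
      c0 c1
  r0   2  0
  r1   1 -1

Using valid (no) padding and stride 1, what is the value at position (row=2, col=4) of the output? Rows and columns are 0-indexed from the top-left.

-8.8

The receptive field on the input at this output position is [-2.7 1.7 / 2.3 5.7]. Elementwise product with the kernel and sum: -2.7·2 + 2.3·1 + 5.7·-1.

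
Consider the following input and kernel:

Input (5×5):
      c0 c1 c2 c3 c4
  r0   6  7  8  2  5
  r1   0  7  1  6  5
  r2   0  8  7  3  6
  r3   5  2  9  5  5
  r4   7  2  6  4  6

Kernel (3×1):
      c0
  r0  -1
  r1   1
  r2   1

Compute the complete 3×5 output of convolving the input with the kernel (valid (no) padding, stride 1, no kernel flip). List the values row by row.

-6 8 0 7 6
5 3 15 2 6
12 -4 8 6 5

Output[0,0]: The receptive field on the input at this output position is [6 / 0 / 0]. Elementwise product with the kernel and sum: 6·-1 + 0·1 + 0·1.
Output[0,1]: The receptive field on the input at this output position is [7 / 7 / 8]. Elementwise product with the kernel and sum: 7·-1 + 7·1 + 8·1.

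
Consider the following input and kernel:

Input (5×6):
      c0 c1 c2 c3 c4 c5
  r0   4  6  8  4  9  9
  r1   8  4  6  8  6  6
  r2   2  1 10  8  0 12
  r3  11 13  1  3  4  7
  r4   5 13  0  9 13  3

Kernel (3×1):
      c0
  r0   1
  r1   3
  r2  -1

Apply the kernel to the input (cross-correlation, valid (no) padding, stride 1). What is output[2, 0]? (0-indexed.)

30

The receptive field on the input at this output position is [2 / 11 / 5]. Elementwise product with the kernel and sum: 2·1 + 11·3 + 5·-1.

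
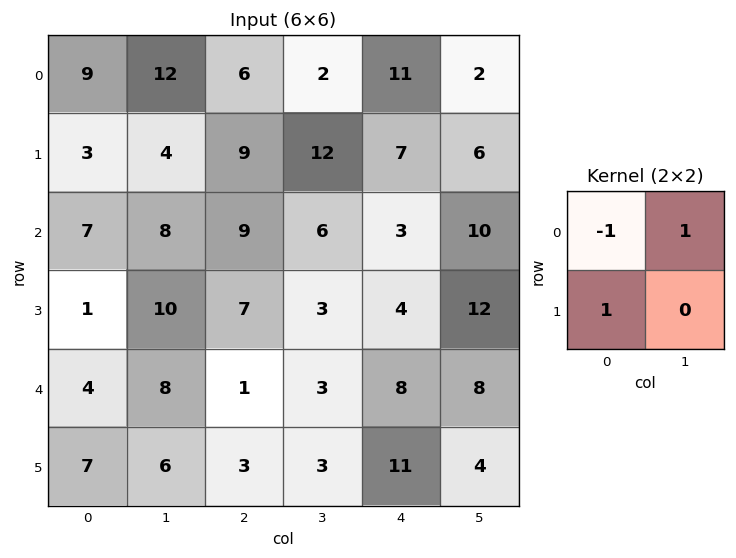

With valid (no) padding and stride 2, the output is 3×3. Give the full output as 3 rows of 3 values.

Output[0,0]: The receptive field on the input at this output position is [9 12 / 3 4]. Elementwise product with the kernel and sum: 9·-1 + 12·1 + 3·1.
Output[0,1]: The receptive field on the input at this output position is [6 2 / 9 12]. Elementwise product with the kernel and sum: 6·-1 + 2·1 + 9·1.

6 5 -2
2 4 11
11 5 11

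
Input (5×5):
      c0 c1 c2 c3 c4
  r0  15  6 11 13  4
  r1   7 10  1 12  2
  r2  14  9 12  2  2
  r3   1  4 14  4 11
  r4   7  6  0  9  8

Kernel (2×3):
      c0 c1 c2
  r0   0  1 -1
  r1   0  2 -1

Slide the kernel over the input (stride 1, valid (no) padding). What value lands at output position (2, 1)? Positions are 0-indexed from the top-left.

34

The receptive field on the input at this output position is [9 12 2 / 4 14 4]. Elementwise product with the kernel and sum: 12·1 + 2·-1 + 14·2 + 4·-1.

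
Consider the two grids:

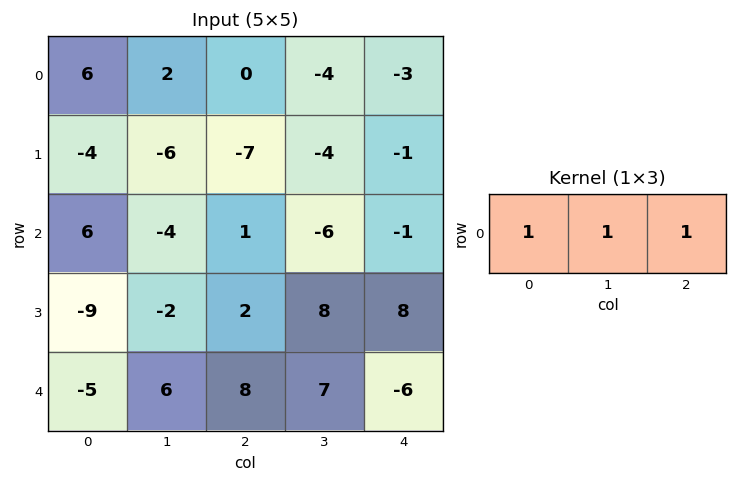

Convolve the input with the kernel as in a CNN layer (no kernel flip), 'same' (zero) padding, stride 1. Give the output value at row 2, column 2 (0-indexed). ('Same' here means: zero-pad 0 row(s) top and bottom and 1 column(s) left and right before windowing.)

-9

The receptive field on the zero-padded input at this output position is [-4 1 -6]. Elementwise product with the kernel and sum: -4·1 + 1·1 + -6·1.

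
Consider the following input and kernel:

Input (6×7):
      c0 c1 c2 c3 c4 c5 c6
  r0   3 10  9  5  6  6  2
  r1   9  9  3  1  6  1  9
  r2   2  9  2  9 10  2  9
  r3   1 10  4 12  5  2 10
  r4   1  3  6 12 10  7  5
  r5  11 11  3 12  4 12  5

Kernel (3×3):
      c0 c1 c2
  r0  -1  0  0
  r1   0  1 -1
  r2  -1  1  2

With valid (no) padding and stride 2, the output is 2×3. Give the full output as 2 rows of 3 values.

Output[0,0]: The receptive field on the input at this output position is [3 10 9 / 9 9 3 / 2 9 2]. Elementwise product with the kernel and sum: 3·-1 + 9·1 + 3·-1 + 2·-1 + 9·1 + 2·2.

14 13 -4
18 31 -11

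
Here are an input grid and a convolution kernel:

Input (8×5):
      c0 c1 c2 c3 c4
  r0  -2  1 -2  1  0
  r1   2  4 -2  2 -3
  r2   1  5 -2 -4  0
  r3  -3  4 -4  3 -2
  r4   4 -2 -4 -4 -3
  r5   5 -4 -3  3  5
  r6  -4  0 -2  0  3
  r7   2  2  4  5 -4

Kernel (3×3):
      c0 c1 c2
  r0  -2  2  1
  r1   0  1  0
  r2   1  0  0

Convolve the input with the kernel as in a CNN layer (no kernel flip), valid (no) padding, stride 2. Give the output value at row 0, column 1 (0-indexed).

The receptive field on the input at this output position is [-2 1 0 / -2 2 -3 / -2 -4 0]. Elementwise product with the kernel and sum: -2·-2 + 1·2 + 0·1 + 2·1 + -2·1.

6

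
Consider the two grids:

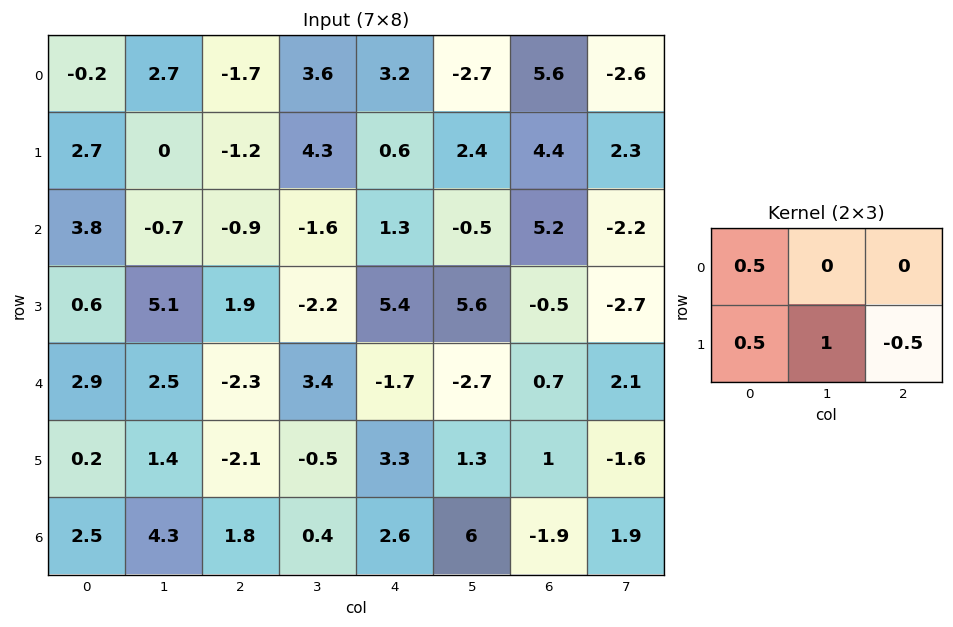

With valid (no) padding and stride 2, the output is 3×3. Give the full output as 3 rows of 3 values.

Output[0,0]: The receptive field on the input at this output position is [-0.2 2.7 -1.7 / 2.7 0 -1.2]. Elementwise product with the kernel and sum: -0.2·0.5 + 2.7·0.5 + 0·1 + -1.2·-0.5.
Output[0,1]: The receptive field on the input at this output position is [-1.7 3.6 3.2 / -1.2 4.3 0.6]. Elementwise product with the kernel and sum: -1.7·0.5 + -1.2·0.5 + 4.3·1 + 0.6·-0.5.

1.85 2.55 2.1
6.35 -4.4 9.2
4 -4.35 1.6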